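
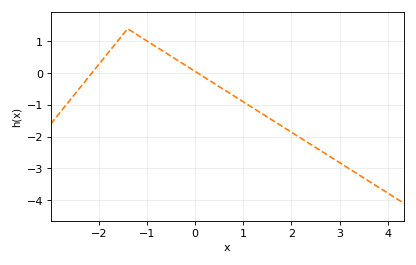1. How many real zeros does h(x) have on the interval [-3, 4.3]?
2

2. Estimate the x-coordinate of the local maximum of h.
-1.4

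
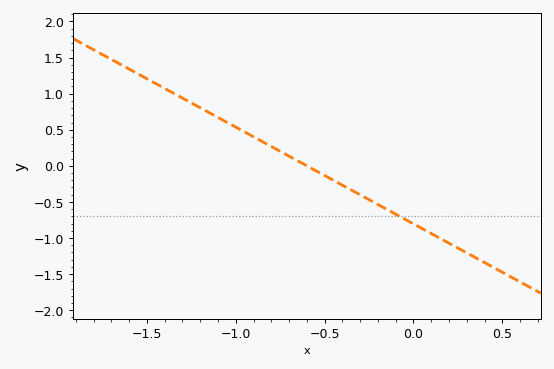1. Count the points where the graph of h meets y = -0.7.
1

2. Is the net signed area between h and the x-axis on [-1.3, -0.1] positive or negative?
positive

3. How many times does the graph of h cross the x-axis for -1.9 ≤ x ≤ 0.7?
1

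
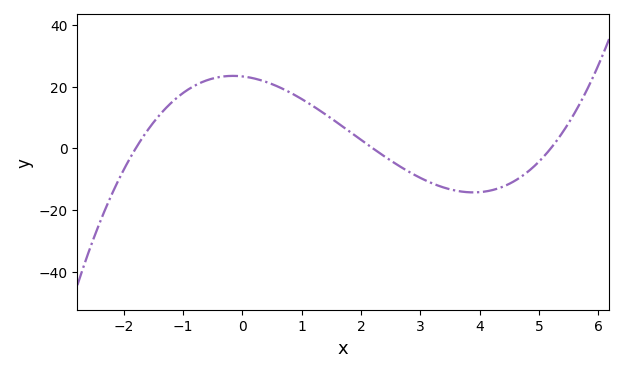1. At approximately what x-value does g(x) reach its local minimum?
3.8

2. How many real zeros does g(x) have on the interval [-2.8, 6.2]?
3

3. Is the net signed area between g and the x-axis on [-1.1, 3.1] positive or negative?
positive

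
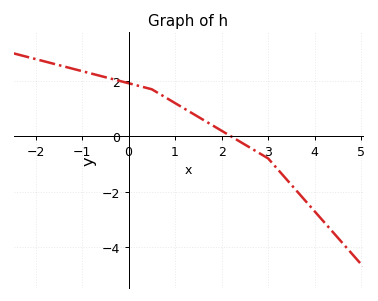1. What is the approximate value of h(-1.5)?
2.57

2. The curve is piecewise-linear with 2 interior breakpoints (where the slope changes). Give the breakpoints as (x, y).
(0.5, 1.7); (3, -0.8)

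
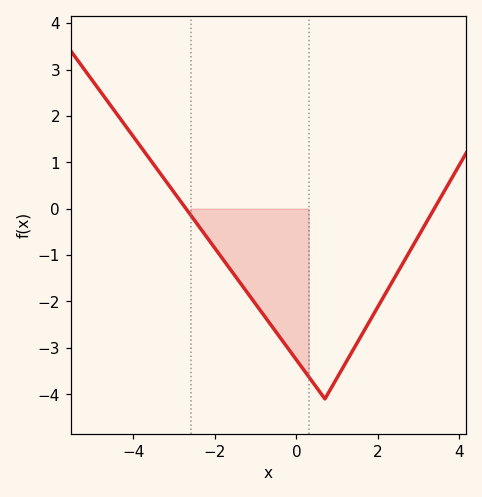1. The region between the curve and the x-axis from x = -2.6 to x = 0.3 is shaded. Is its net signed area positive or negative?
negative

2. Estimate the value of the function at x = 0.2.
-3.5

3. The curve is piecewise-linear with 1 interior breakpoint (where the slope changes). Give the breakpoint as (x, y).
(0.7, -4.1)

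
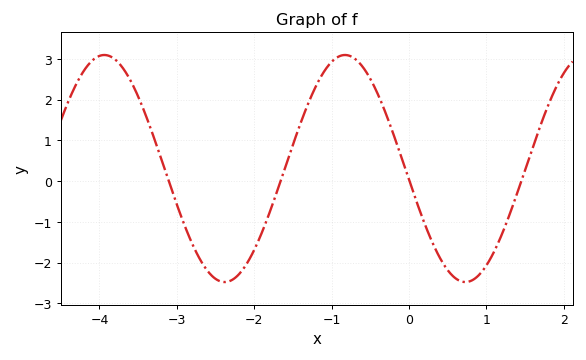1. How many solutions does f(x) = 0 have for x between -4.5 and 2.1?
4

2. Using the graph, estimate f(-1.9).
-1.3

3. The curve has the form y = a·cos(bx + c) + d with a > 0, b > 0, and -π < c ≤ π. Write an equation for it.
y = 2.79cos(2x + 1.7) + 0.31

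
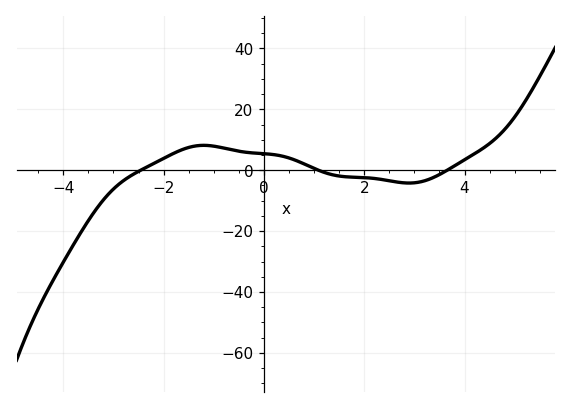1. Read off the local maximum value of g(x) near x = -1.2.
8.18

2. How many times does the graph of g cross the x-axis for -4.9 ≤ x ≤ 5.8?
3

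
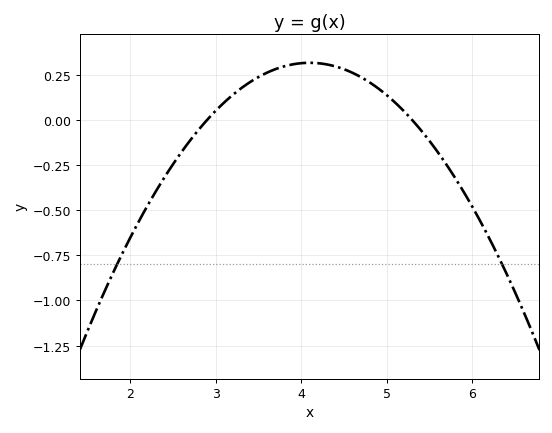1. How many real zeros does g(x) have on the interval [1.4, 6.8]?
2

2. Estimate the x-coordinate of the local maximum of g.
4.1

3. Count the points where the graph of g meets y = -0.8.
2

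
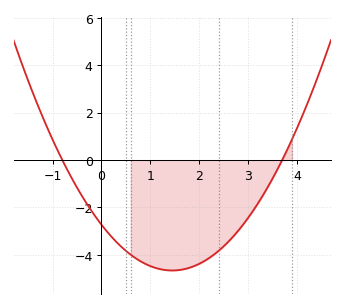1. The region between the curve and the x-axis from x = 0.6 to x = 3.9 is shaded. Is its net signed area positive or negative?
negative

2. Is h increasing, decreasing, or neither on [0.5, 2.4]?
neither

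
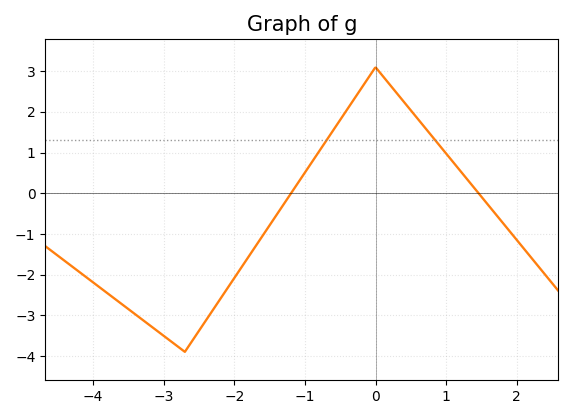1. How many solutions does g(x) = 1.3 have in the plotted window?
2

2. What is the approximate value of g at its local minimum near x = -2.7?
-3.9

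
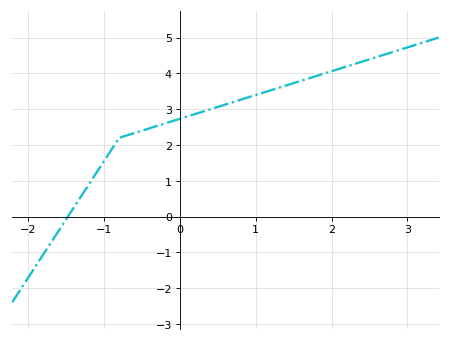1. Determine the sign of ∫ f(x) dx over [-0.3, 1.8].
positive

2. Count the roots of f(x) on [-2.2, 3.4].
1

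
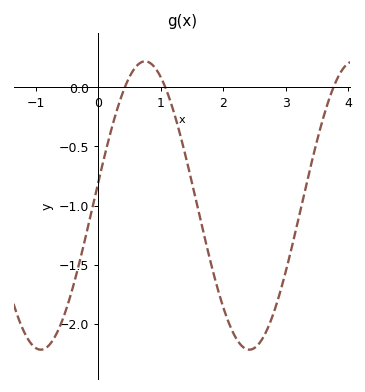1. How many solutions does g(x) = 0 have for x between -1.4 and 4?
3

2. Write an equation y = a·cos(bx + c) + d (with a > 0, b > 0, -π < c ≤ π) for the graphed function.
y = 1.22cos(1.9x - 1.4) - 1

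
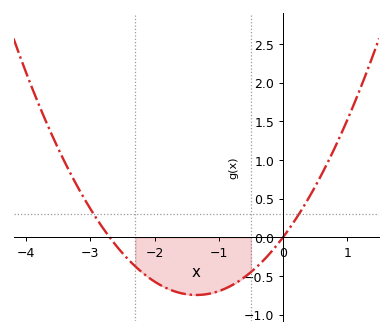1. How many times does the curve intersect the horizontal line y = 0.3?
2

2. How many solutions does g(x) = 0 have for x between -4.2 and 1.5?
2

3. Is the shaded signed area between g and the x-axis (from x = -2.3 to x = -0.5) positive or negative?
negative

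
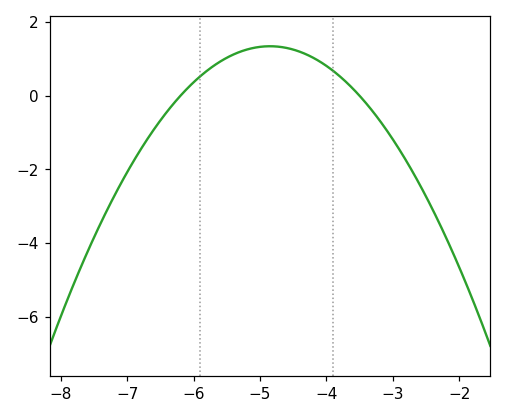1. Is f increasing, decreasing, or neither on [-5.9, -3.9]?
neither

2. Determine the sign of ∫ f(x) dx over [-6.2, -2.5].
positive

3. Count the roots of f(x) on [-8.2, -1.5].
2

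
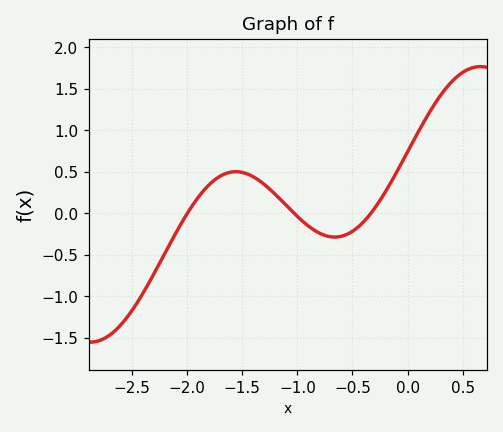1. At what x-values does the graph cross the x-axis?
-2, -1.03, -0.334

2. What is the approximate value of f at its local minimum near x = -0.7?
-0.285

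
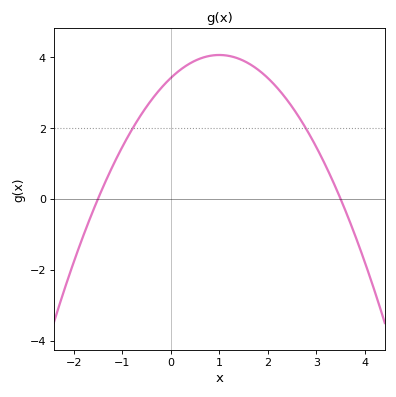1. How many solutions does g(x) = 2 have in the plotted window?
2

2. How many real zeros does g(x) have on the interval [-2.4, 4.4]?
2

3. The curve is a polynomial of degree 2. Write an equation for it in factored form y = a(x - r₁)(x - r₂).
y = -0.65(x + 1.5)(x - 3.5)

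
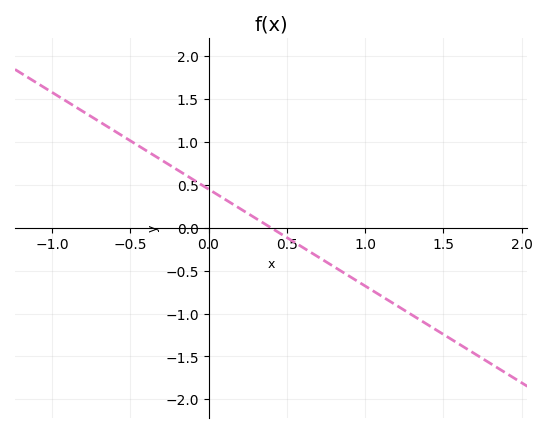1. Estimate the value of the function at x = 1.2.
-0.904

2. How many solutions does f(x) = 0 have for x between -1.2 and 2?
1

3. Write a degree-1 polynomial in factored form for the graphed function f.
y = -1.13(x - 0.4)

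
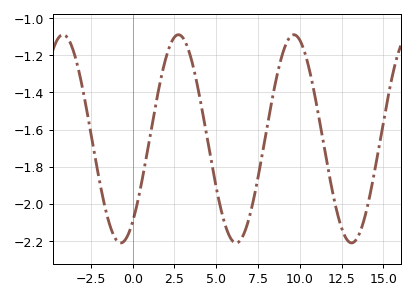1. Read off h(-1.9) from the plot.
-1.92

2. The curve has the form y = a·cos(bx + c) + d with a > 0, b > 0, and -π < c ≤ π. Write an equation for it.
y = 0.56cos(0.91x - 2.5) - 1.65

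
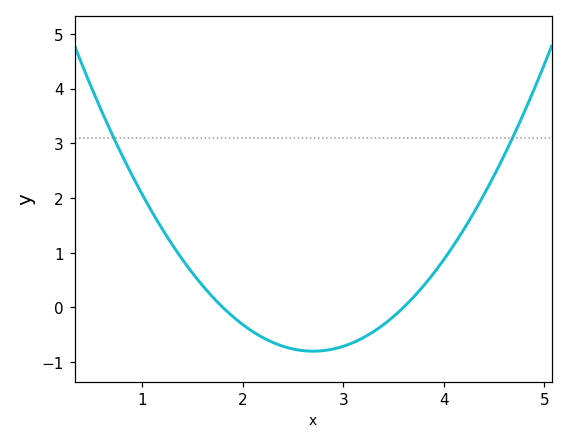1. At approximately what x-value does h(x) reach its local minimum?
2.7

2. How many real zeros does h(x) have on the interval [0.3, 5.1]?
2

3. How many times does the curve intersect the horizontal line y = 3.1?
2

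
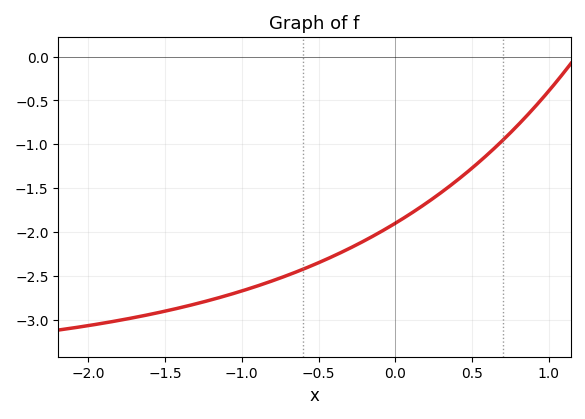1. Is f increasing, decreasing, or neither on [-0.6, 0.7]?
increasing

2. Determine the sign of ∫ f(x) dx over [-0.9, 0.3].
negative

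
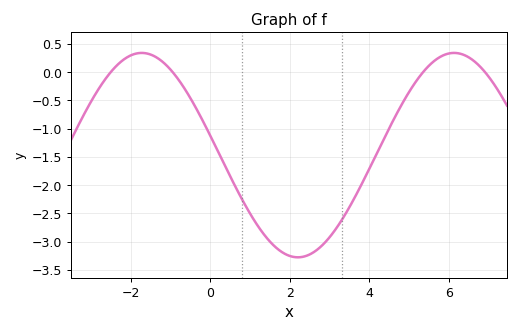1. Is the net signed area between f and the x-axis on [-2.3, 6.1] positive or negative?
negative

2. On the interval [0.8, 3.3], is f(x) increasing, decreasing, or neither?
neither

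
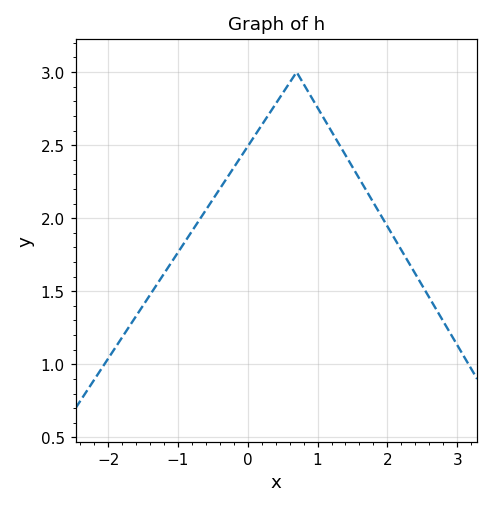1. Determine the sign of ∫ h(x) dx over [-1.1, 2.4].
positive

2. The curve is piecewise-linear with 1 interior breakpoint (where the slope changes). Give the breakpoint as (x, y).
(0.7, 3)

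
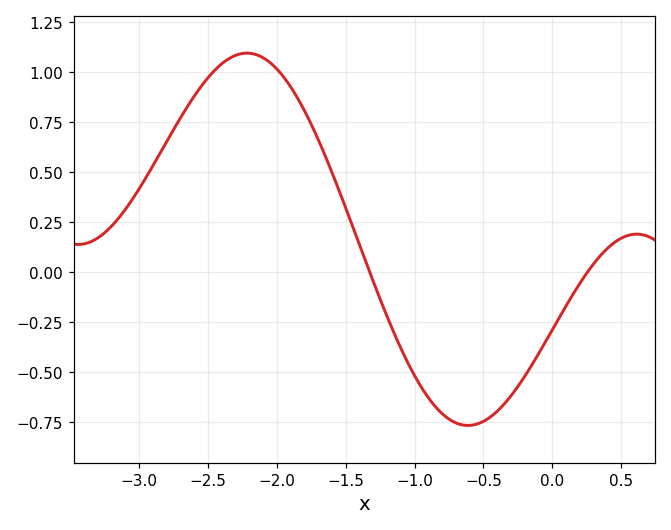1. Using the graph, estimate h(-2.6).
0.882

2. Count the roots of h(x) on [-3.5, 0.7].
2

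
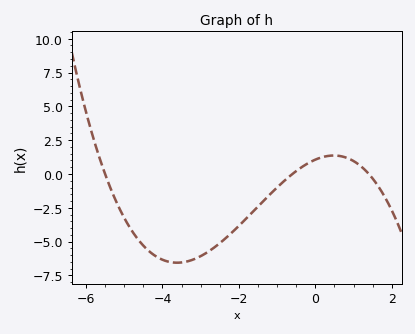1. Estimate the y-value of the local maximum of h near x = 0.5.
1.4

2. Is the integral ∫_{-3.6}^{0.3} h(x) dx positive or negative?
negative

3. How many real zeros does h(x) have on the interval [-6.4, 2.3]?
3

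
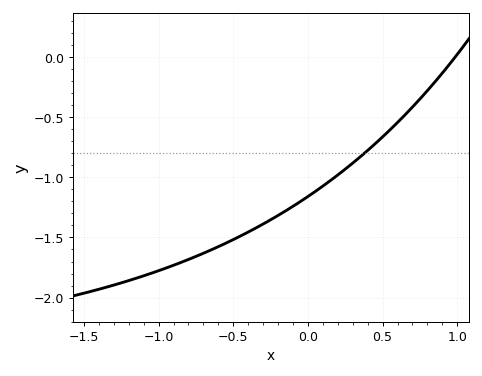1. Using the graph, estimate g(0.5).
-0.665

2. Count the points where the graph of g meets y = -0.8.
1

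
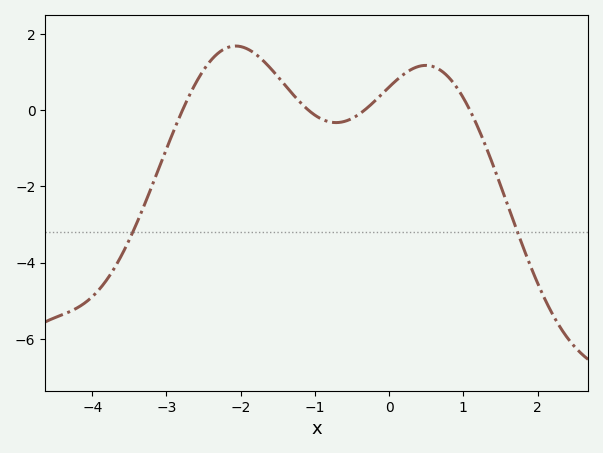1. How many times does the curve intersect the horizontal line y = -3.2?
2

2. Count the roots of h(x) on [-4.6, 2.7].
4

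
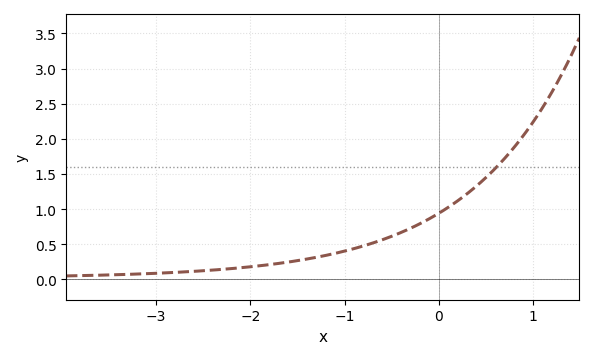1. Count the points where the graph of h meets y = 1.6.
1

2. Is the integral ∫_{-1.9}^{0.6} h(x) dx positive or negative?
positive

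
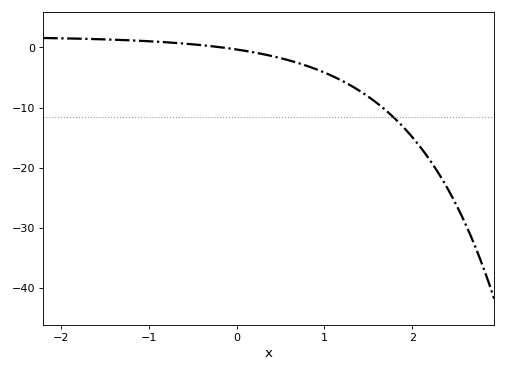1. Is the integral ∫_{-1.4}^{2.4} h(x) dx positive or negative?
negative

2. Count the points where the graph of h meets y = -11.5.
1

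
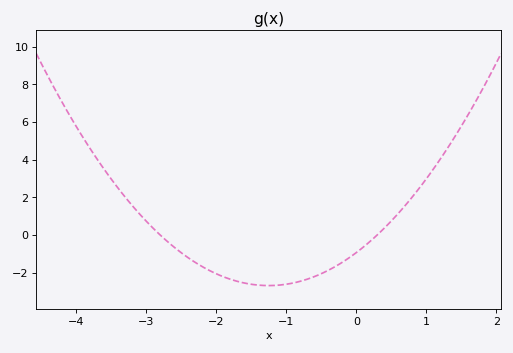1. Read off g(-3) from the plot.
0.739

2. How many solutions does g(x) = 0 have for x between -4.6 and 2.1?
2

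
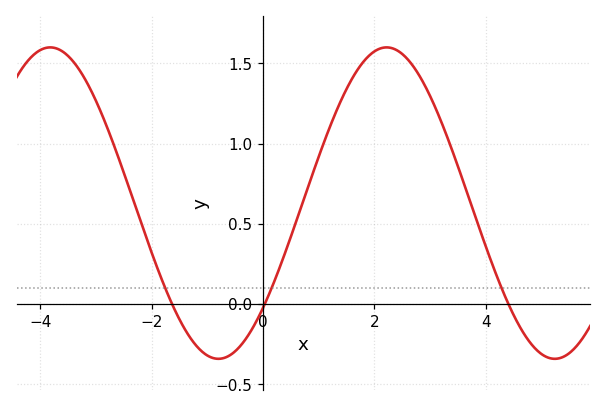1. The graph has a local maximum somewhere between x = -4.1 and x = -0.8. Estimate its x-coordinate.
-3.82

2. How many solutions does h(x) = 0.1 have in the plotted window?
3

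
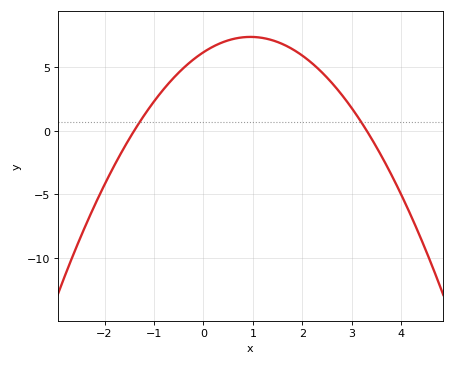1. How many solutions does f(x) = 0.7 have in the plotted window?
2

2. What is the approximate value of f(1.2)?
7.5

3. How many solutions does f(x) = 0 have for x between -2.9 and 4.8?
2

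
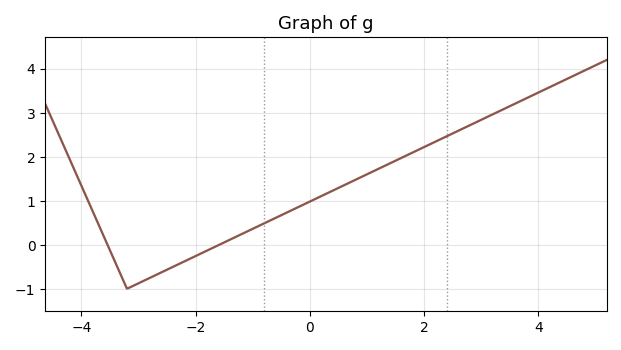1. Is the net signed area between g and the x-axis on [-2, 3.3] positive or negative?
positive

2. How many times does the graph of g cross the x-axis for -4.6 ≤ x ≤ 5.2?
2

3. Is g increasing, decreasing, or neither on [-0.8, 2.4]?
increasing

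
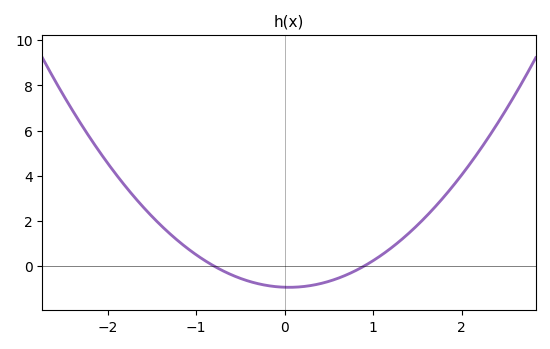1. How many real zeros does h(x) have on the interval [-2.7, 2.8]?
2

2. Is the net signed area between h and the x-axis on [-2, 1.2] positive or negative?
positive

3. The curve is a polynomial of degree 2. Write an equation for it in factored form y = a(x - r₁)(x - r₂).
y = 1.31(x + 0.8)(x - 0.9)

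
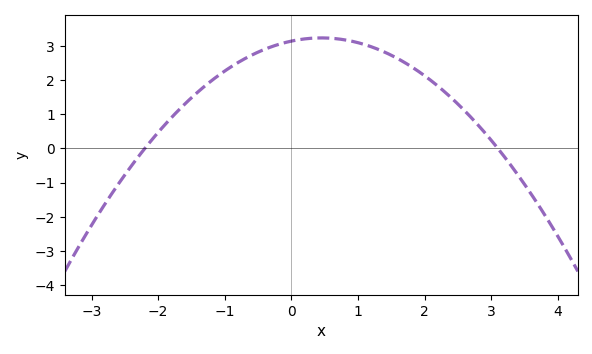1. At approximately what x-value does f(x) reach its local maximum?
0.4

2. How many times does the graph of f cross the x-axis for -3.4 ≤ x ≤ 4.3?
2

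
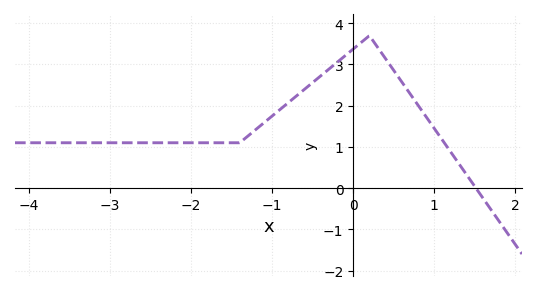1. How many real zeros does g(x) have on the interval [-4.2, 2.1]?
1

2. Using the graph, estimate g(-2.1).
1.1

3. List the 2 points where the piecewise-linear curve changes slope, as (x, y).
(-1.4, 1.1); (0.2, 3.7)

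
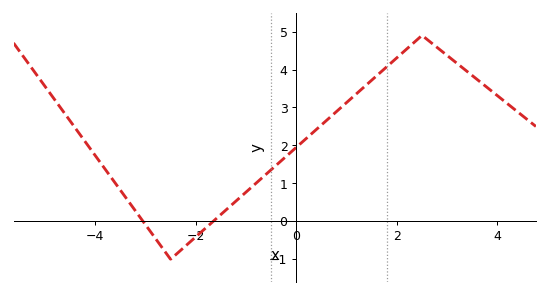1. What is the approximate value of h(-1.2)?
0.5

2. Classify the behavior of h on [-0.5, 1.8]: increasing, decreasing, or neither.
increasing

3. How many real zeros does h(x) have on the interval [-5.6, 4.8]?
2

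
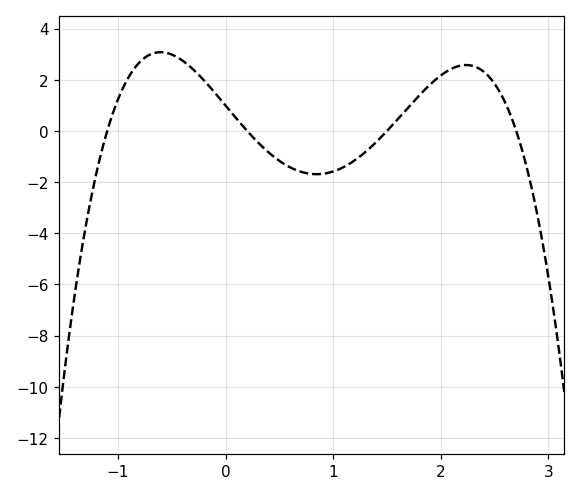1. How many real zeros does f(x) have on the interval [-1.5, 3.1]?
4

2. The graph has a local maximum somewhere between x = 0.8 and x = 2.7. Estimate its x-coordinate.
2.24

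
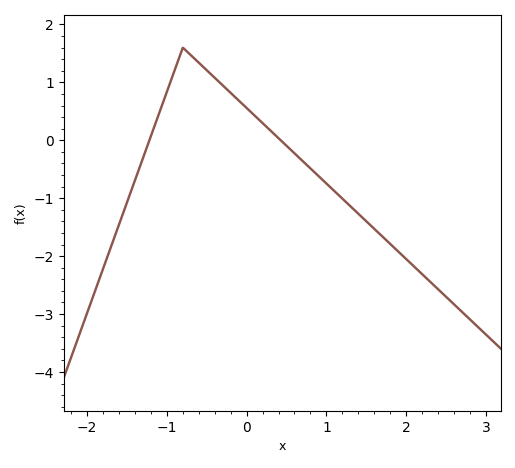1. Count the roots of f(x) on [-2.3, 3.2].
2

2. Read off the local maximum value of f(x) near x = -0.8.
1.6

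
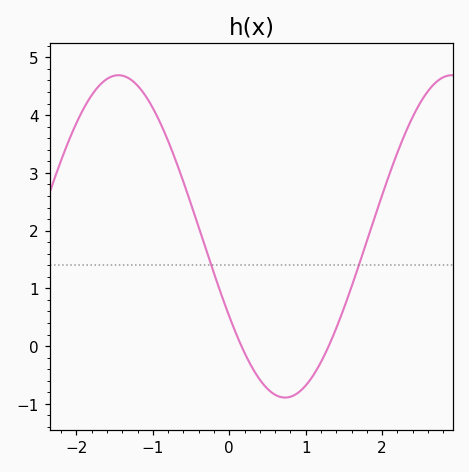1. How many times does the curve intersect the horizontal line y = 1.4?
2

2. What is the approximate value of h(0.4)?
-0.6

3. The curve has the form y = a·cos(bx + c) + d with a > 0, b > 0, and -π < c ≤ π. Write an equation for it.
y = 2.79cos(1.4x + 2.1) + 1.9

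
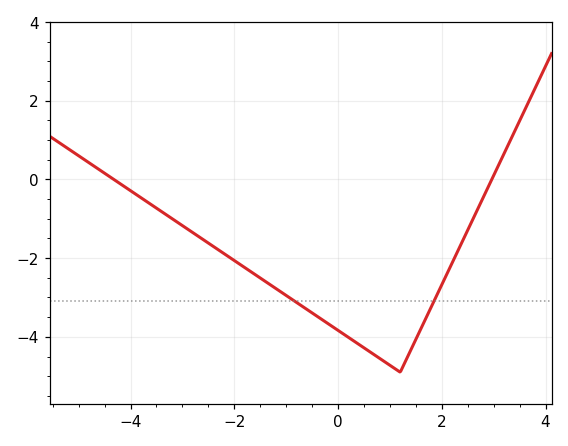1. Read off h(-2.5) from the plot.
-1.62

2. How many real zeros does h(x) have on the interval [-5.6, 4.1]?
2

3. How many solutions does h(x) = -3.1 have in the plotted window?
2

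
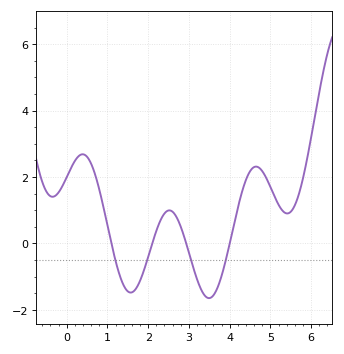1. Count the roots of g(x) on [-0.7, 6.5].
4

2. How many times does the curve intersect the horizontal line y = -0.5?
4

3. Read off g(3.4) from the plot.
-1.6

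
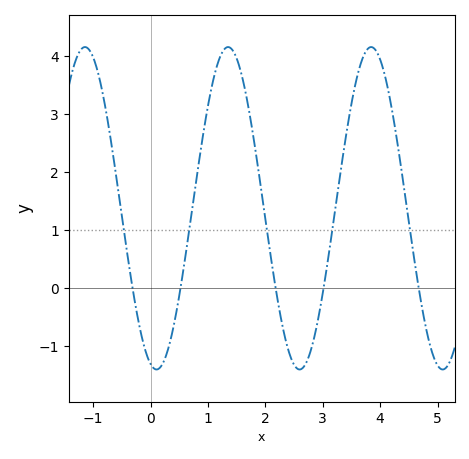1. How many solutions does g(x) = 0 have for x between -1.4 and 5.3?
5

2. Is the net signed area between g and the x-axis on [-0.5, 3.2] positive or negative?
positive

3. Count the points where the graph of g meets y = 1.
5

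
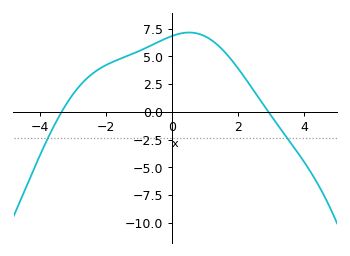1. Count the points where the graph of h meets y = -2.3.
2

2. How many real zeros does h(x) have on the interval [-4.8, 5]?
2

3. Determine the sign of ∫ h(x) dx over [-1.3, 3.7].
positive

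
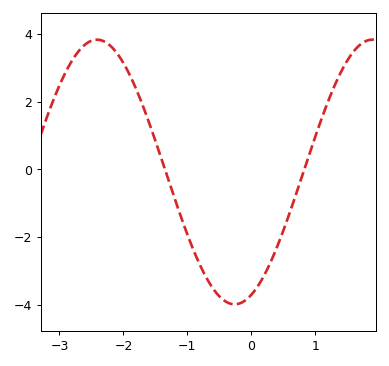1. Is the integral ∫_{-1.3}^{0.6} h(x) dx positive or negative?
negative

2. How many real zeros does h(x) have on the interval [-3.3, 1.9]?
2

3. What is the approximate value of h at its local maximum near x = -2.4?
3.83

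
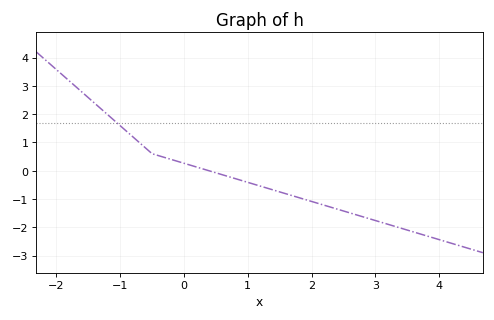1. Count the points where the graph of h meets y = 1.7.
1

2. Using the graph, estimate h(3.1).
-1.8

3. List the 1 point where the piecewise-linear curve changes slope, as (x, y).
(-0.5, 0.6)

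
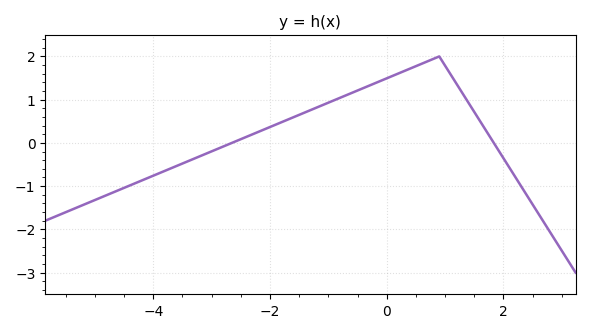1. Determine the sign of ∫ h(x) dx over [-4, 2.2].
positive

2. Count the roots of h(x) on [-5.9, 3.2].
2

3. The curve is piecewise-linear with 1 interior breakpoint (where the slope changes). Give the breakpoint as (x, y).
(0.9, 2)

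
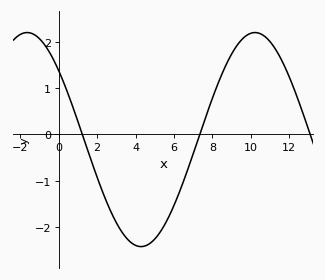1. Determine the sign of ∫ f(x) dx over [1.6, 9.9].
negative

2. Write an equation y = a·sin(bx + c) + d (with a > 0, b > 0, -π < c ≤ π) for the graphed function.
y = 2.31sin(0.53x + 2.44) - 0.11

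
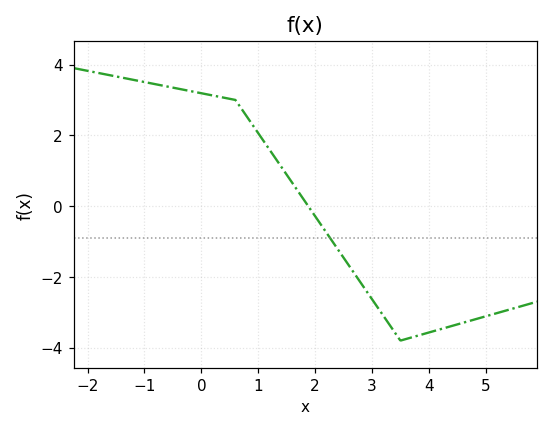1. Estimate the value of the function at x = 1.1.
1.8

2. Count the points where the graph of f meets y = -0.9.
1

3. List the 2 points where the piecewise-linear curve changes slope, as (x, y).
(0.6, 3); (3.5, -3.8)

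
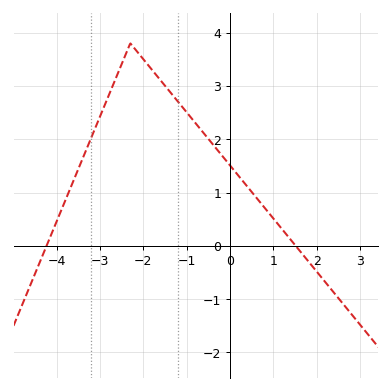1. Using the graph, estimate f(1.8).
-0.283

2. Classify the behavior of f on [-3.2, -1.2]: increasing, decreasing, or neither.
neither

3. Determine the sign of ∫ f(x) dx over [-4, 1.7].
positive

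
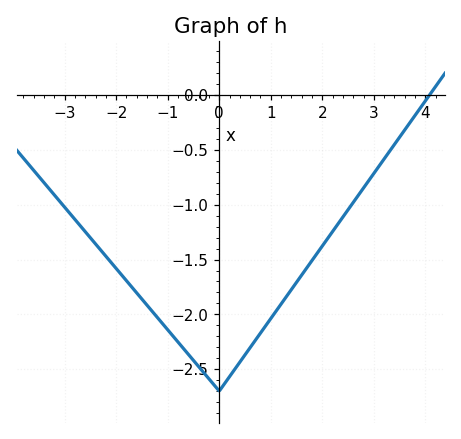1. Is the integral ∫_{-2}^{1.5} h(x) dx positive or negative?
negative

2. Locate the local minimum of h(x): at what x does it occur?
0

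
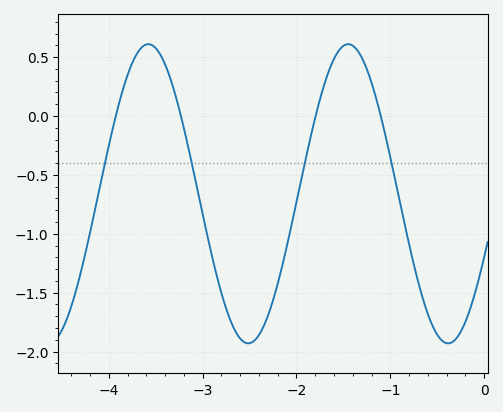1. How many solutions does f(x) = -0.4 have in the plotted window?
4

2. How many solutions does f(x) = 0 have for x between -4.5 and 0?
4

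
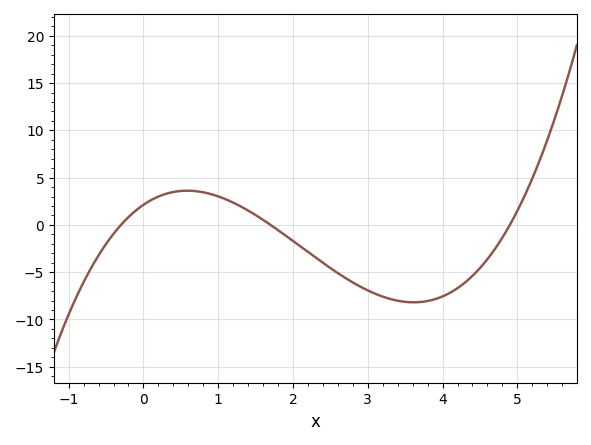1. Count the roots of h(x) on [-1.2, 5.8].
3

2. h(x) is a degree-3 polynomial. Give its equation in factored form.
y = 0.85(x + 0.3)(x - 1.7)(x - 4.9)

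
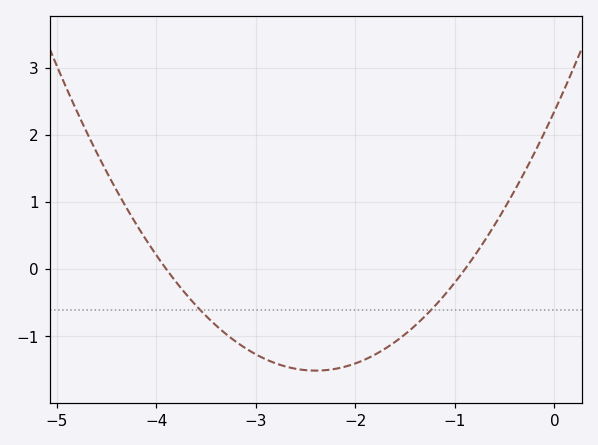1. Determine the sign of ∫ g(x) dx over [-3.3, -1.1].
negative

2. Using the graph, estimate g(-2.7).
-1.4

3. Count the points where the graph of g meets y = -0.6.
2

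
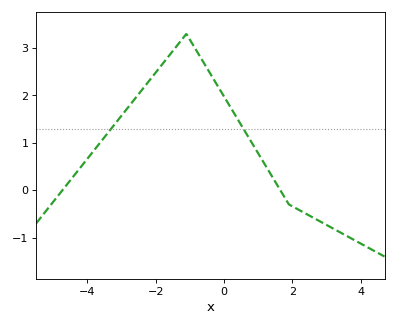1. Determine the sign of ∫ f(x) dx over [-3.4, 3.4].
positive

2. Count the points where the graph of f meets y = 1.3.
2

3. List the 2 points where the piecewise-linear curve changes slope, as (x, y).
(-1.1, 3.3); (1.9, -0.3)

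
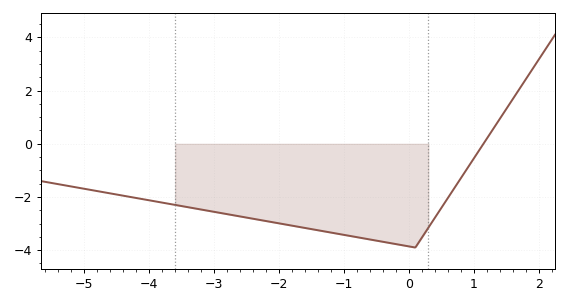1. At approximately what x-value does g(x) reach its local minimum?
0.2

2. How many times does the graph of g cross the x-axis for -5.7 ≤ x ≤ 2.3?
1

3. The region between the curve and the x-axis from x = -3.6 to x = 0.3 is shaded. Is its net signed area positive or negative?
negative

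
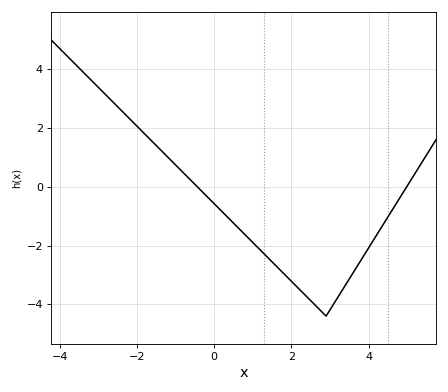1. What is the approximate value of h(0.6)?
-1.4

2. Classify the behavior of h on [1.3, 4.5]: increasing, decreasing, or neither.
neither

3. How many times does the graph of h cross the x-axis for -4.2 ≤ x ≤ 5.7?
2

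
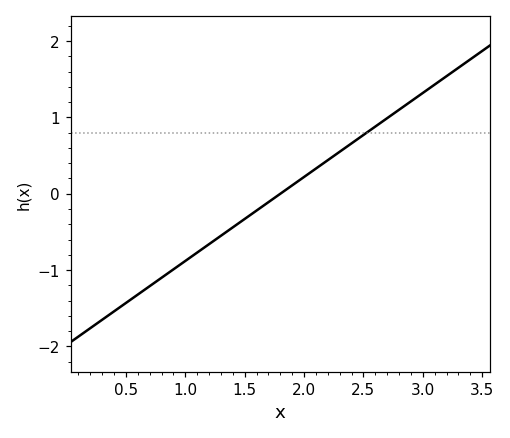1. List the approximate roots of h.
1.8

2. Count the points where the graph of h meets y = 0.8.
1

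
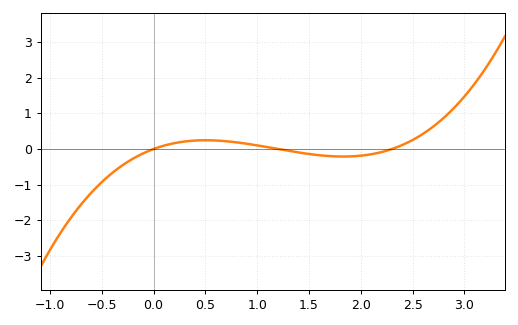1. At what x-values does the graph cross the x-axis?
0, 1.2, 2.3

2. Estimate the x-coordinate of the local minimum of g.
1.8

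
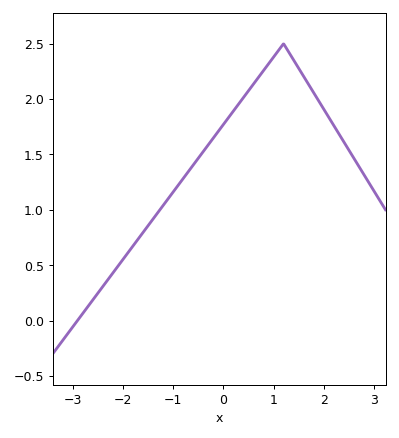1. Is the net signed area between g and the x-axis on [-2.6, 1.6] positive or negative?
positive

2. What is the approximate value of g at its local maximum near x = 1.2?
2.5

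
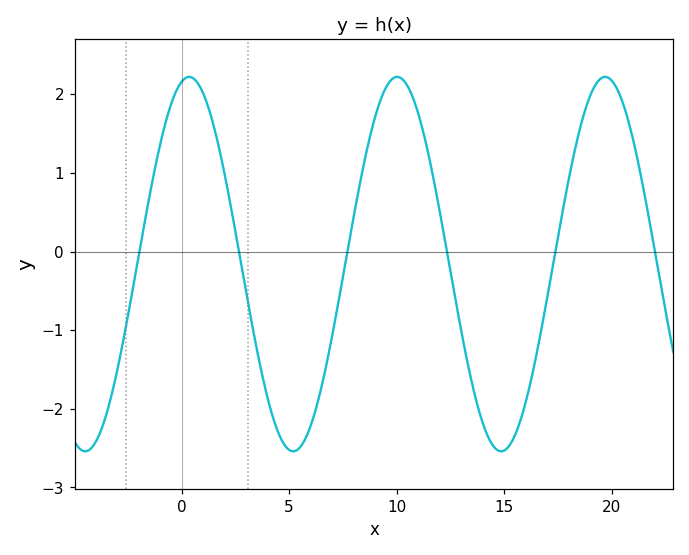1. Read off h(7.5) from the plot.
-0.324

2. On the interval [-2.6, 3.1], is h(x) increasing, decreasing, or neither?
neither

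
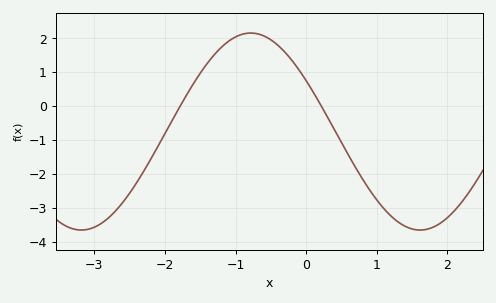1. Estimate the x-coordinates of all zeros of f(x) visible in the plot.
-1.8, 0.2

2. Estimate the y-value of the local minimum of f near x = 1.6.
-3.7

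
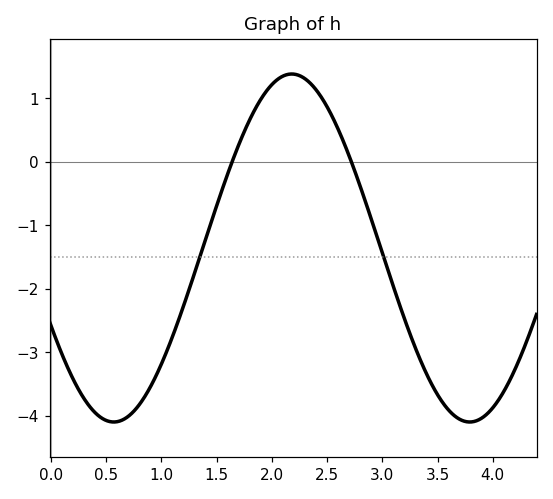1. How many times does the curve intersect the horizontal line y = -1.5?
2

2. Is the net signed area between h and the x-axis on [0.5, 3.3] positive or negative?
negative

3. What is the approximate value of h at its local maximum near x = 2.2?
1.38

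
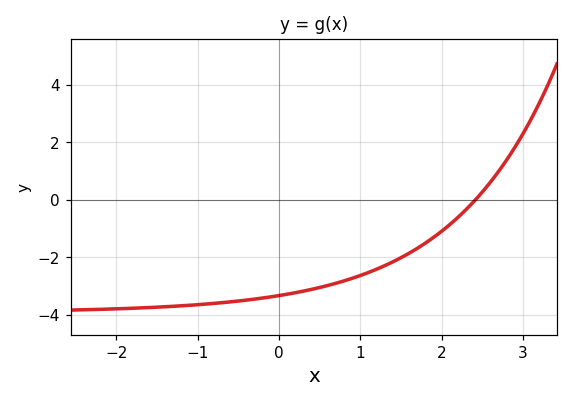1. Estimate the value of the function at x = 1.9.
-1.4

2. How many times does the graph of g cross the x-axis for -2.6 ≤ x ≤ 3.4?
1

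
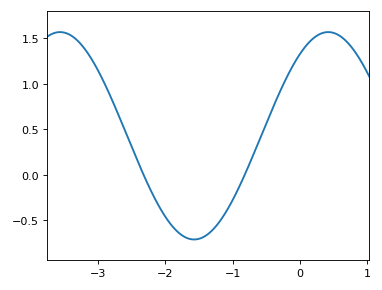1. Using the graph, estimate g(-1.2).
-0.5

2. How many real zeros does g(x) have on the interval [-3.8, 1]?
2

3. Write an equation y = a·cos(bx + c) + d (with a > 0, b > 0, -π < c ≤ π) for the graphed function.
y = 1.14cos(1.6x - 0.66) + 0.43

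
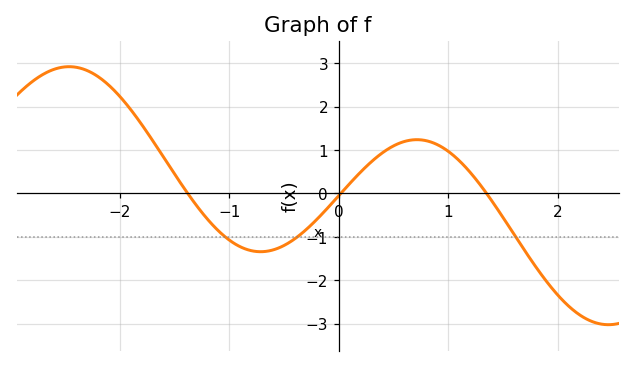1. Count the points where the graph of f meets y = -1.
3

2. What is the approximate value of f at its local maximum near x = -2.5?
2.9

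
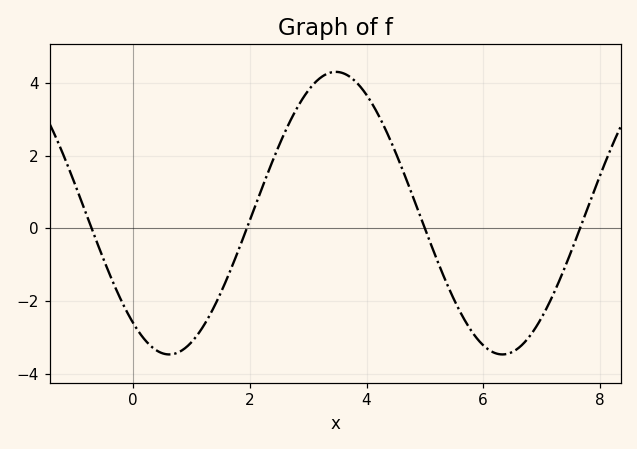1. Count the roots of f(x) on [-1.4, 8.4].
4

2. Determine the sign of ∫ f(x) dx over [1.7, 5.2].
positive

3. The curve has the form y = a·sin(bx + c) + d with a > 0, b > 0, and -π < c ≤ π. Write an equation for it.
y = 3.89sin(1.1x - 2.2) + 0.42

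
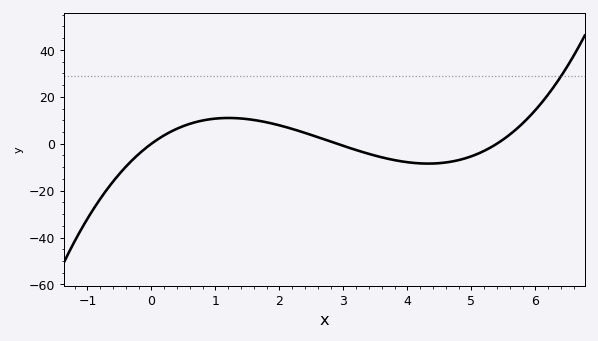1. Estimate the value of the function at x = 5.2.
-4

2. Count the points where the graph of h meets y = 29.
1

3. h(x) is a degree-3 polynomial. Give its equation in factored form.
y = 1.28(x - 0)(x - 2.9)(x - 5.4)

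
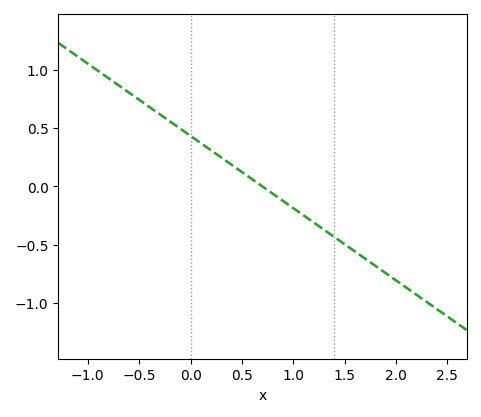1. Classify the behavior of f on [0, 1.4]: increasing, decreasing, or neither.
decreasing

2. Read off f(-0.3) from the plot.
0.62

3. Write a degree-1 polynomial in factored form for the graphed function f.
y = -0.62(x - 0.7)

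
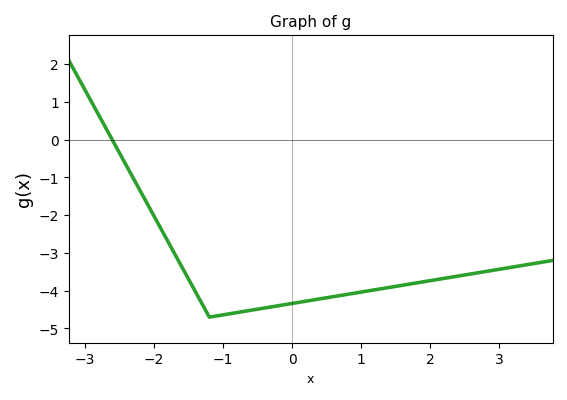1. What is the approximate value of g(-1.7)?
-3.03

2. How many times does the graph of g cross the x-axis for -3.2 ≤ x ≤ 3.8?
1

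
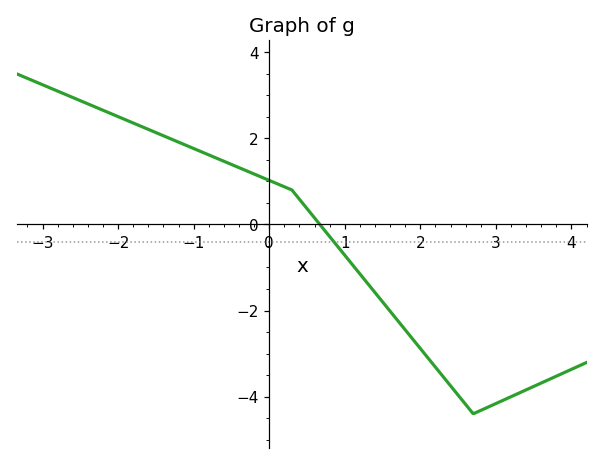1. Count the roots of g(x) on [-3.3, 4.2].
1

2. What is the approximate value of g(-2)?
2.5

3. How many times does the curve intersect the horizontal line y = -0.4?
1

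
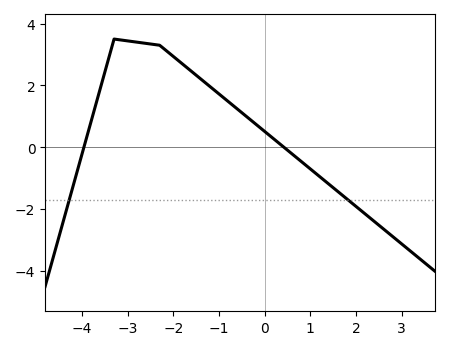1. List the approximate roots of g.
-4, 0.4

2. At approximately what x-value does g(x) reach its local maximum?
-3.2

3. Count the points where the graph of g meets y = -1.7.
2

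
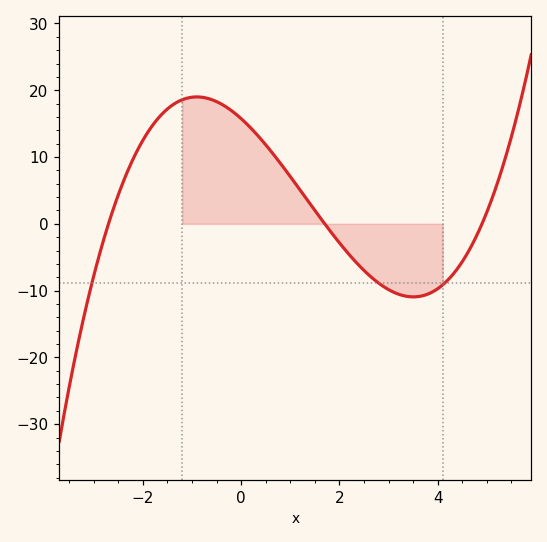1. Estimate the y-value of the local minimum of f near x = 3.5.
-11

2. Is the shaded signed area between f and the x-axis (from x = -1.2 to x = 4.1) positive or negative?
positive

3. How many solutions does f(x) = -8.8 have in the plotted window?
3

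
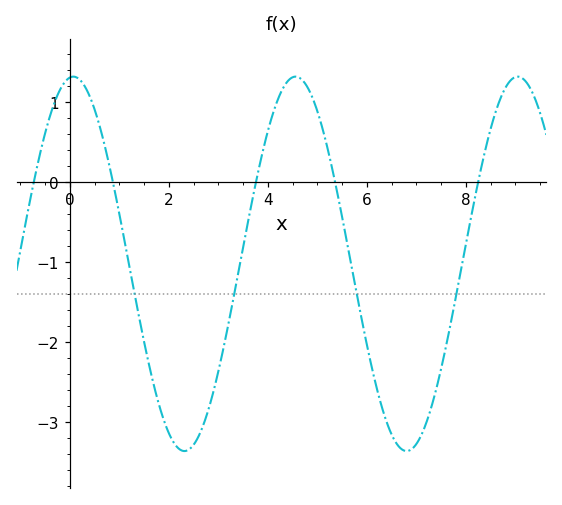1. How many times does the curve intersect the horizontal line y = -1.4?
4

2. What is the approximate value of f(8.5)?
0.665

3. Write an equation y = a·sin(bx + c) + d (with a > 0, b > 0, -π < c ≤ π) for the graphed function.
y = 2.34sin(1.4x + 1.47) - 1.02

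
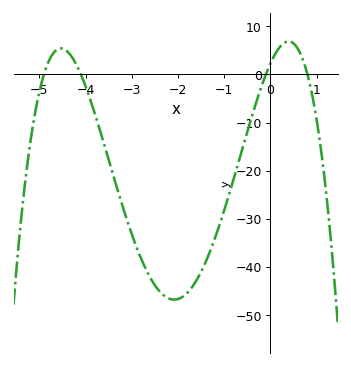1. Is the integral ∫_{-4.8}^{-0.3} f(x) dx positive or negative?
negative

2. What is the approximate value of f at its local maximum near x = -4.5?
5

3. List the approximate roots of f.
-4.9, -4.1, -0.1, 0.8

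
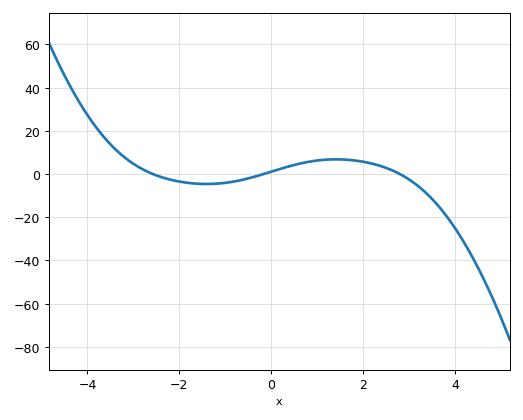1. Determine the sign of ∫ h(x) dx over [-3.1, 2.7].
positive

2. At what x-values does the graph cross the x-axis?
-2.6, -0.2, 2.8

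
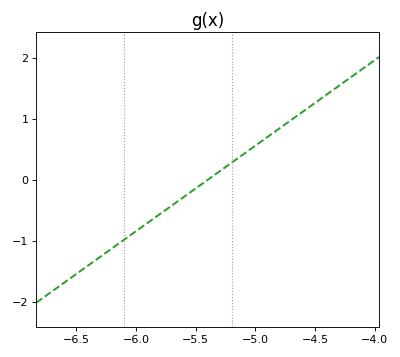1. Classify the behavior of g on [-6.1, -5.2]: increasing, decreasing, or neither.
increasing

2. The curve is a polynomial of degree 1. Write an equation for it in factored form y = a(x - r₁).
y = 1.4(x + 5.4)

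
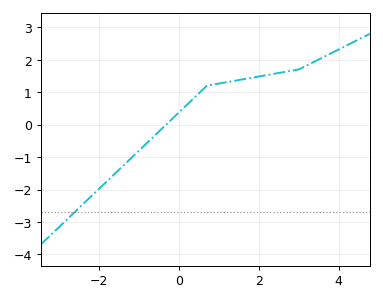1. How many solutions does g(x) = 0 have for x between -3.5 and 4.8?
1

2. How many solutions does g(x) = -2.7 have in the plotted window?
1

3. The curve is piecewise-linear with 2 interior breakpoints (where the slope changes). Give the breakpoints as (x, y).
(0.7, 1.2); (3, 1.7)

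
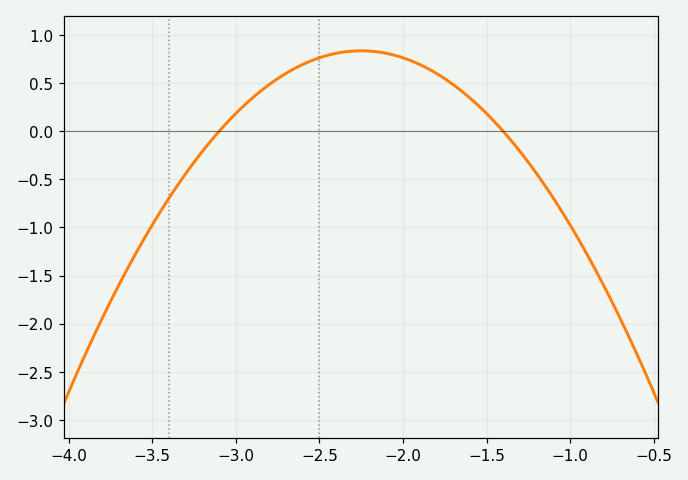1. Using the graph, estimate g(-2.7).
0.603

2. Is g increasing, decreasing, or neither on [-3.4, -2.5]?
increasing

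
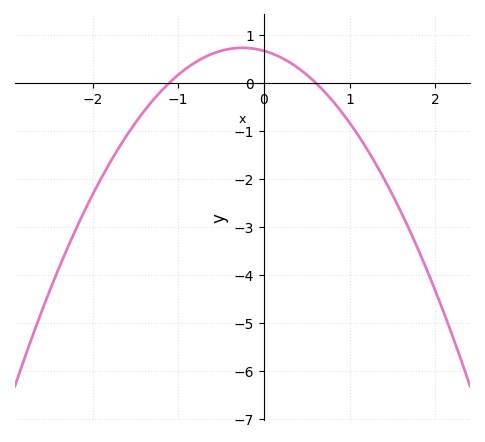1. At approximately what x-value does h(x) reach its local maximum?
-0.25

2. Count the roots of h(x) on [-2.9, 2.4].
2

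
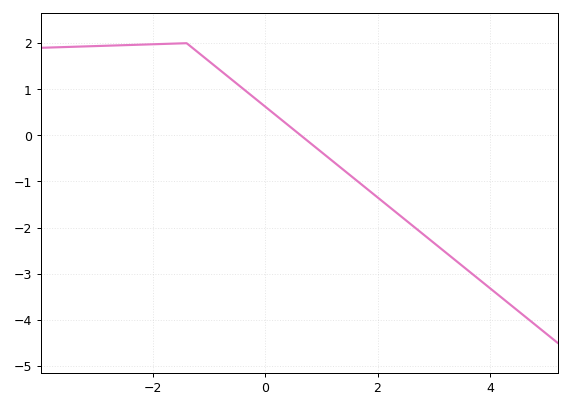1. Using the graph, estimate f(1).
-0.362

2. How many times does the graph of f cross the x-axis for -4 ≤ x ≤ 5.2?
1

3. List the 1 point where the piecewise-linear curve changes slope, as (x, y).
(-1.4, 2)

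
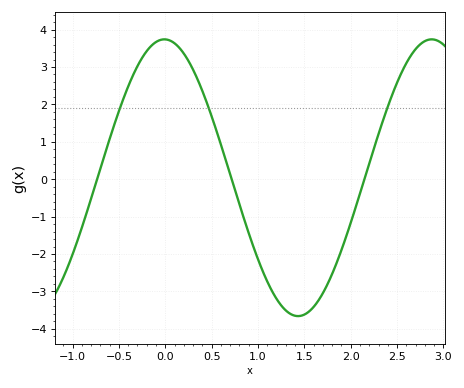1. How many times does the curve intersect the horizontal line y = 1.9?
3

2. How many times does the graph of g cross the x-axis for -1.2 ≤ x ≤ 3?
3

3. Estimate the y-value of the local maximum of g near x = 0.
3.7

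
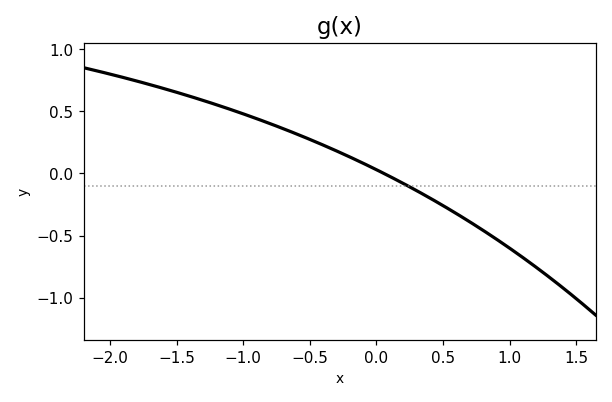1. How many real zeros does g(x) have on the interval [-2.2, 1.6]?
1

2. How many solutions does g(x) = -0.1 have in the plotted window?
1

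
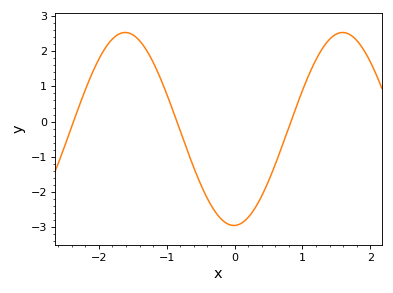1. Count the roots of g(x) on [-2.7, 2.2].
3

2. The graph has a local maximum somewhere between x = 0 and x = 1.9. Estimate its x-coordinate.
1.6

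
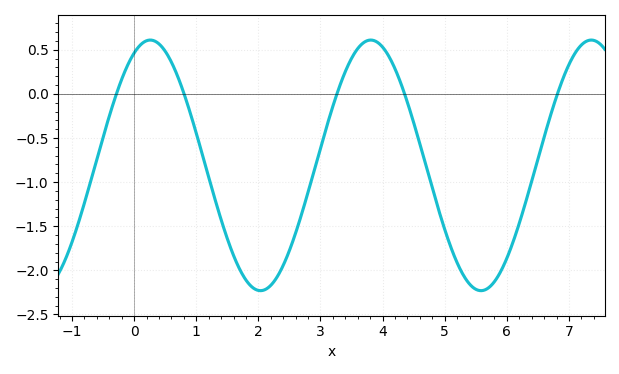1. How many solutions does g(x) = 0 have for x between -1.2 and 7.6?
5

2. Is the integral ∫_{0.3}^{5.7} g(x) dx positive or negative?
negative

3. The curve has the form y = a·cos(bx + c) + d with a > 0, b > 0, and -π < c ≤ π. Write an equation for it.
y = 1.42cos(1.77x - 0.46) - 0.81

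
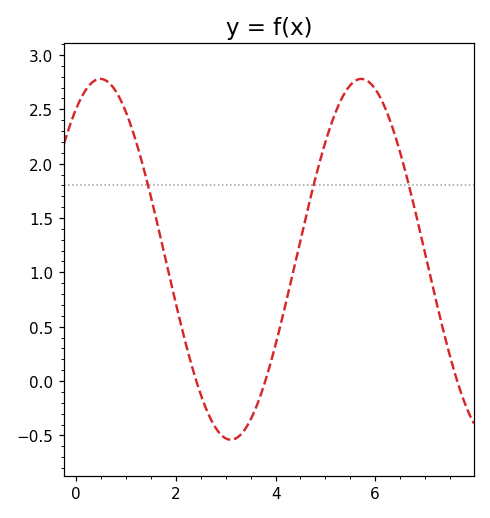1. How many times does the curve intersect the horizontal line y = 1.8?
3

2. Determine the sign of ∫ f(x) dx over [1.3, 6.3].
positive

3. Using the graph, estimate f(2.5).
-0.15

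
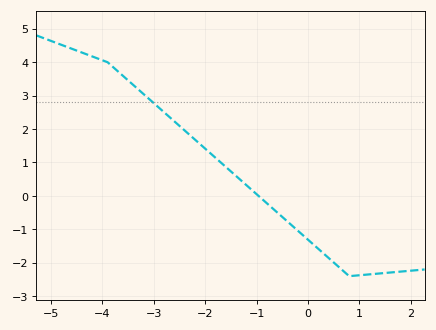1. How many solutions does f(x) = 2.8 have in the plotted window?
1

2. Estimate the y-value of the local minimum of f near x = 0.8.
-2.4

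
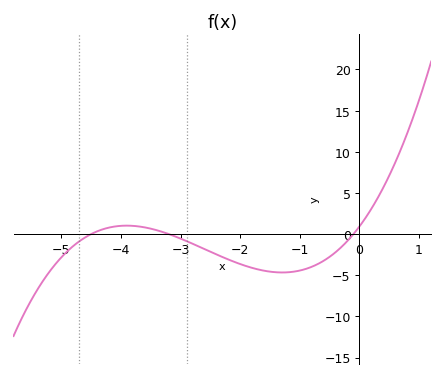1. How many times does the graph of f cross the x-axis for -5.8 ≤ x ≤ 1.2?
3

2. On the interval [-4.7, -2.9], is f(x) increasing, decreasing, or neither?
neither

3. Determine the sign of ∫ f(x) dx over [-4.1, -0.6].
negative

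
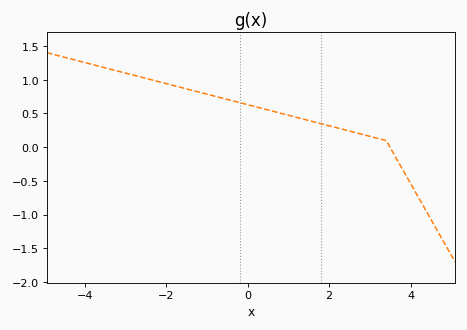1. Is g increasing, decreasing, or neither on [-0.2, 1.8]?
decreasing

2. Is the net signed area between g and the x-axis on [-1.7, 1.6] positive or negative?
positive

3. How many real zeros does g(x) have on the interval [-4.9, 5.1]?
1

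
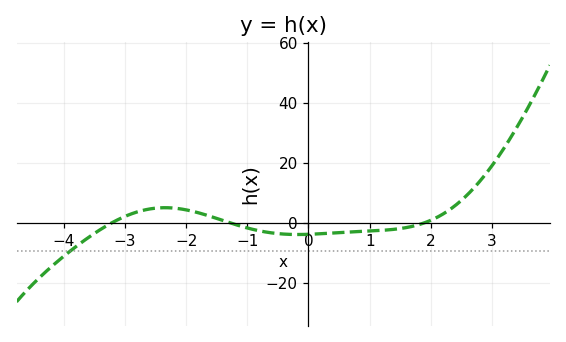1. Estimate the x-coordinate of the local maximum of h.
-2.34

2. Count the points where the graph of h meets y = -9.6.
1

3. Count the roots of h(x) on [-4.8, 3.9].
3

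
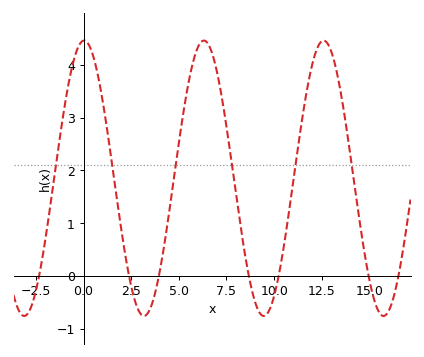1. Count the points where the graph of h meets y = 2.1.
6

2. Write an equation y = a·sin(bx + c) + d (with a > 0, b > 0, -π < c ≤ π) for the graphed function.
y = 2.61sin(1x + 1.5) + 1.85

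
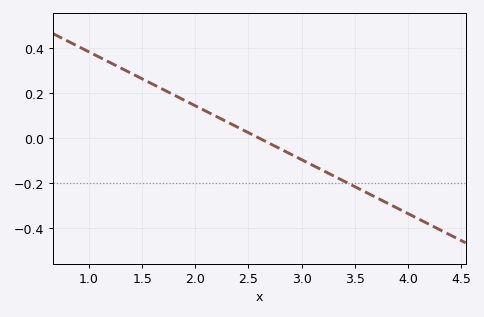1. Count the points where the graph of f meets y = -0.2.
1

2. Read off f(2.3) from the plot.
0.072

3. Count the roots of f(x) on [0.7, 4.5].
1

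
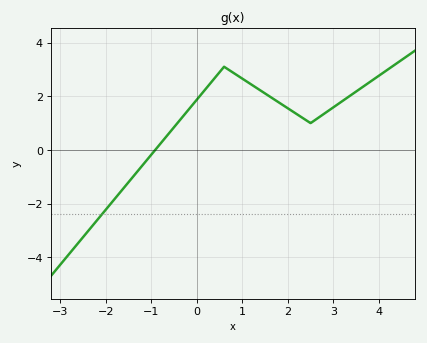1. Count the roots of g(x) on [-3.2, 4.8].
1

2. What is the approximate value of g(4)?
2.8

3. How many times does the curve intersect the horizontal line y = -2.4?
1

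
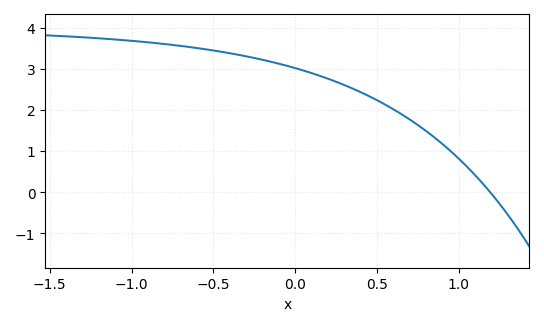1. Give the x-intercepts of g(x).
1.2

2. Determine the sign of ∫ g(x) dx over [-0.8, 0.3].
positive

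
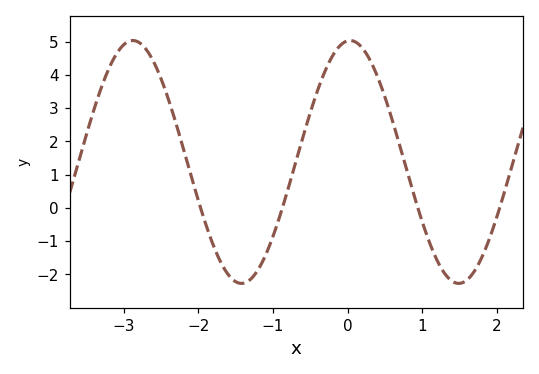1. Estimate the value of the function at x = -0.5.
2.87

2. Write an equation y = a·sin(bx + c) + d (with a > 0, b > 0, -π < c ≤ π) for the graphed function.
y = 3.65sin(2.16x + 1.5) + 1.38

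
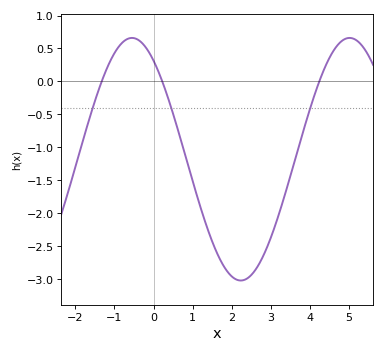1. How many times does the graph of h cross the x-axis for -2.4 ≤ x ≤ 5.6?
3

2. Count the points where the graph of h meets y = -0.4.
3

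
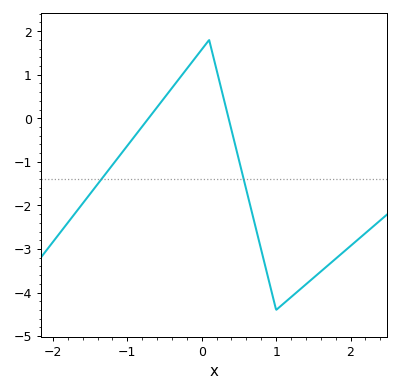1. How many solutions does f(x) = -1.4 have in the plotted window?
2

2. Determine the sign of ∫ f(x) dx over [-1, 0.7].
positive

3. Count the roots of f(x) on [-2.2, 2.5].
2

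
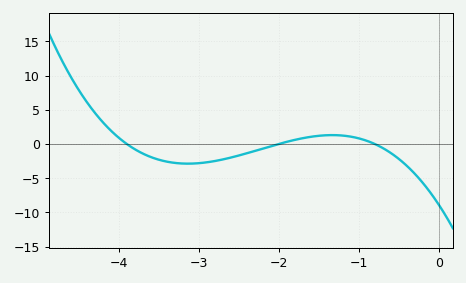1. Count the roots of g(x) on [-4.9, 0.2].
3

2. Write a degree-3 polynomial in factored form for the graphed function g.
y = -1.42(x + 3.9)(x + 2)(x + 0.8)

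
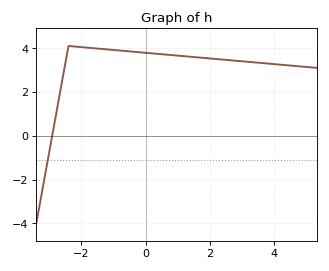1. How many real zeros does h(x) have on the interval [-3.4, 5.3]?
1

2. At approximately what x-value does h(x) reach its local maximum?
-2.4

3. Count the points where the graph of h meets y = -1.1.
1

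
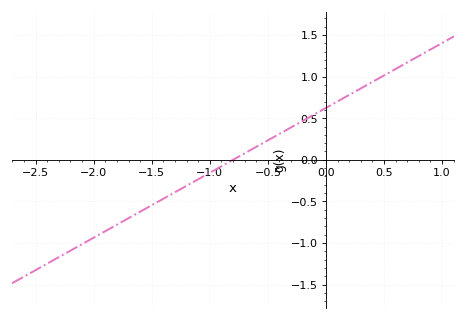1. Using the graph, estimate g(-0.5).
0.25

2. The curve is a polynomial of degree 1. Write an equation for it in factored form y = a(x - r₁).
y = 0.78(x + 0.8)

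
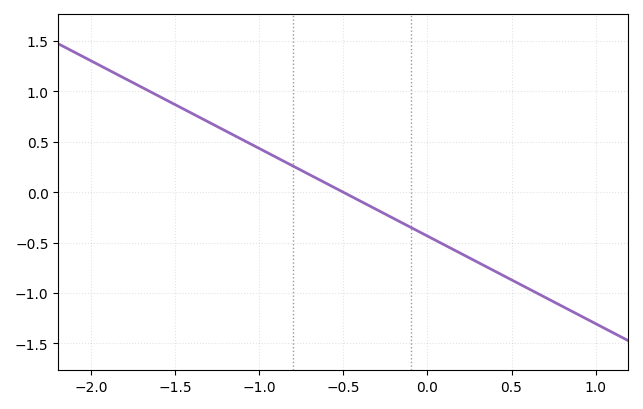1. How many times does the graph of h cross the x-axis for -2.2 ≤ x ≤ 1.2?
1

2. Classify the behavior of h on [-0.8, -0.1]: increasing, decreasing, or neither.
decreasing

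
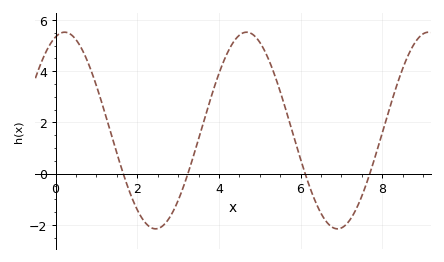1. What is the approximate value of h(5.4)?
3.69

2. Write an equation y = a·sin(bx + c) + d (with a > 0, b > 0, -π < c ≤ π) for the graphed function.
y = 3.84sin(1.41x + 1.26) + 1.68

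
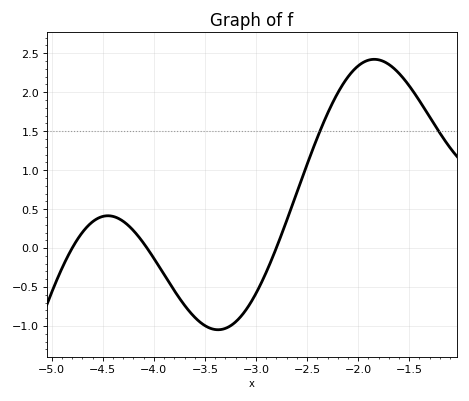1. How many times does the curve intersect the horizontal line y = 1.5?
2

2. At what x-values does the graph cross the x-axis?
-4.8, -4.07, -2.8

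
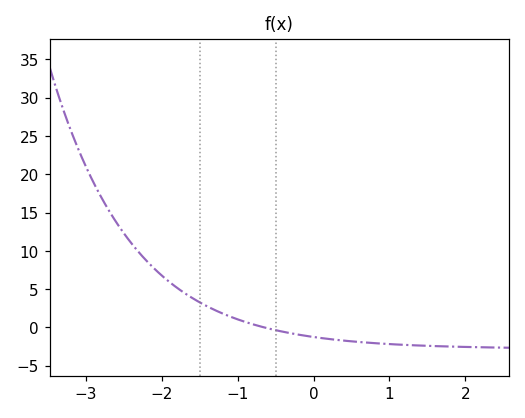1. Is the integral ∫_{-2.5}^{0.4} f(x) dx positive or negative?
positive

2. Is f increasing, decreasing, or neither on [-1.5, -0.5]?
decreasing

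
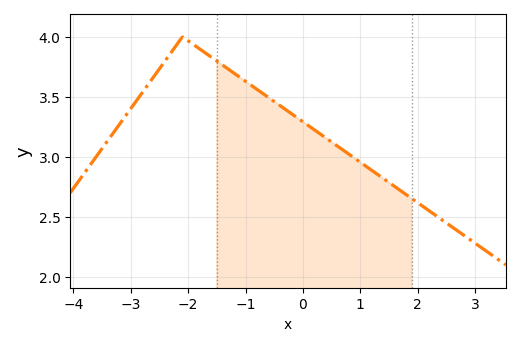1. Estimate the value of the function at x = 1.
2.95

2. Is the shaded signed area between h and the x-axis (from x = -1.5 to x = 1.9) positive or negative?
positive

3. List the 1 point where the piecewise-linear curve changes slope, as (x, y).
(-2.1, 4)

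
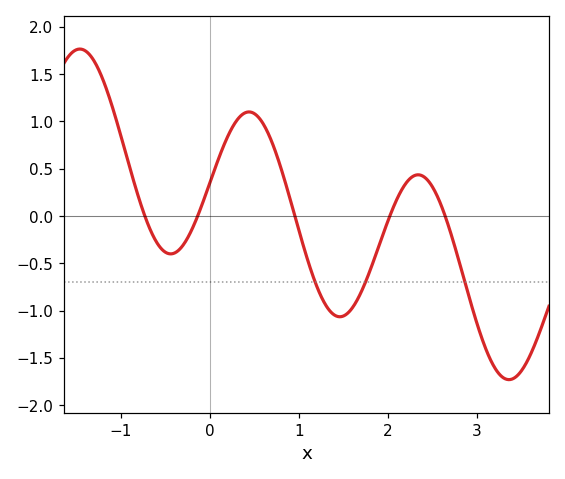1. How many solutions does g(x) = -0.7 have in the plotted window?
3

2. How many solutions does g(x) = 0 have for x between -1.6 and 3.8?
5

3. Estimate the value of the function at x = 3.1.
-1.41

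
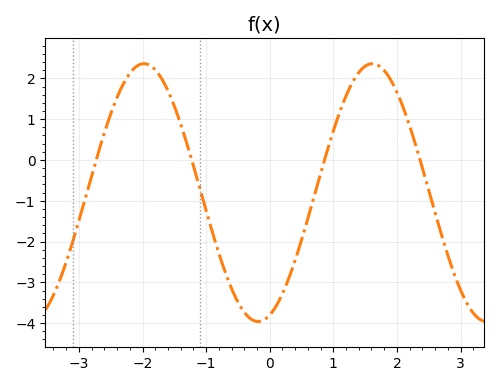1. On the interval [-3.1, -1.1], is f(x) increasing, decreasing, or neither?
neither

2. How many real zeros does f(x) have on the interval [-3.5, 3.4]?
4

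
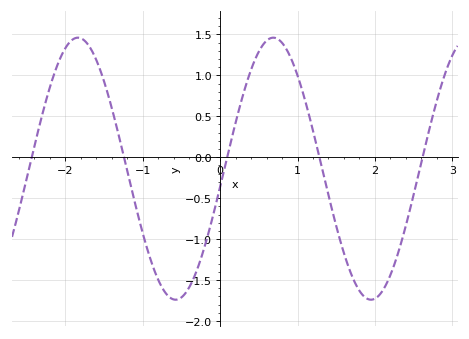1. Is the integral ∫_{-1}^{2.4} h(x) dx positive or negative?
negative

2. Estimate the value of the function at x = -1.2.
-0.15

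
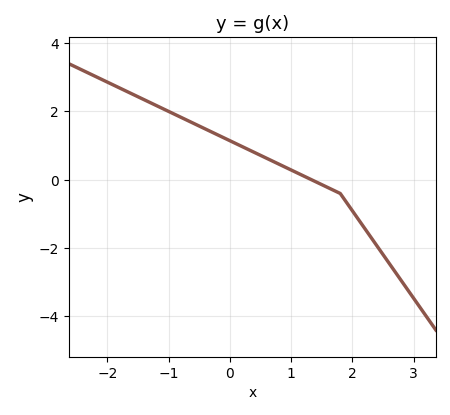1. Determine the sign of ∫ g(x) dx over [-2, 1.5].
positive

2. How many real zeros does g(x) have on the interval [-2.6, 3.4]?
1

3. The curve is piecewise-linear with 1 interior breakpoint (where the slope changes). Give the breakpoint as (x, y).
(1.8, -0.4)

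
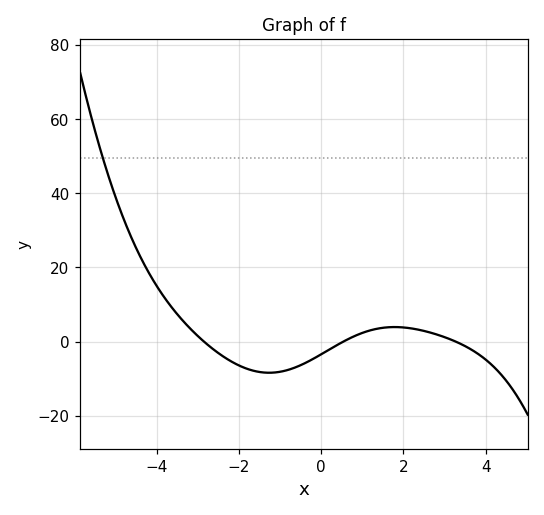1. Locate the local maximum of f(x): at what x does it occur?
1.8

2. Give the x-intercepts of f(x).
-2.8, 0.6, 3.2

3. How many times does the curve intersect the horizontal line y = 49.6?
1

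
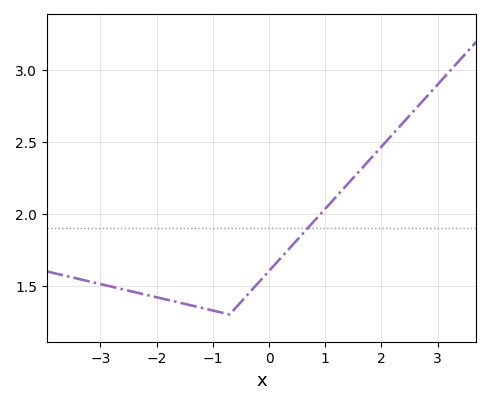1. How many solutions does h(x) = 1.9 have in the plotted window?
1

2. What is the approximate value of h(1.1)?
2.1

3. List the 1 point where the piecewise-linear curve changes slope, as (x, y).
(-0.7, 1.3)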